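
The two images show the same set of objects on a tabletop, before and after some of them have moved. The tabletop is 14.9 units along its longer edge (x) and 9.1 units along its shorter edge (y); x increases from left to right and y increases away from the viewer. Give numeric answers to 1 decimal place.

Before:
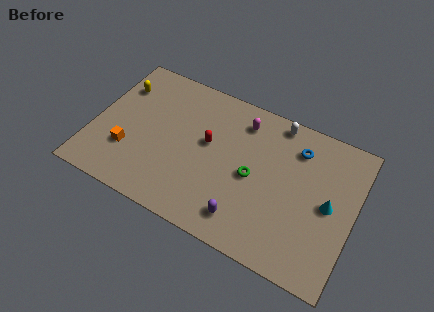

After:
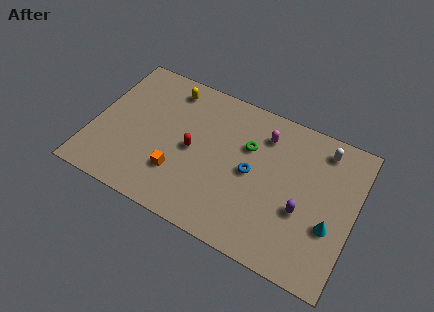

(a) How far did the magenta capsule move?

1.3

The magenta capsule was near (8.2, 7.4) before and (9.5, 7.1) after, so it travelled √(1.3² + 0.3²) ≈ 1.3 units.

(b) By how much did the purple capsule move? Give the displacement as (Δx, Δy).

(3.0, 1.9)

The purple capsule started near (9.1, 1.6) and ended near (12.1, 3.5).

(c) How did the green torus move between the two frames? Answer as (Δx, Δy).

(-0.5, 1.7)

From the two frames, the green torus sits at roughly (9.2, 4.3) before and (8.7, 6.0) after.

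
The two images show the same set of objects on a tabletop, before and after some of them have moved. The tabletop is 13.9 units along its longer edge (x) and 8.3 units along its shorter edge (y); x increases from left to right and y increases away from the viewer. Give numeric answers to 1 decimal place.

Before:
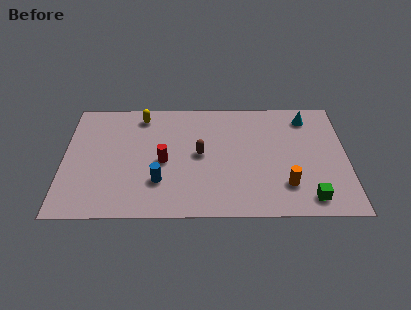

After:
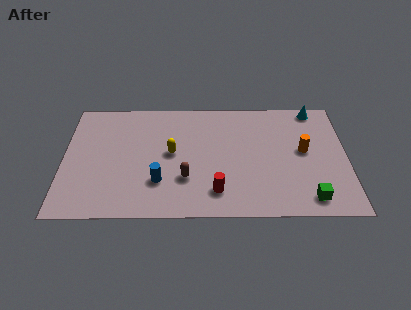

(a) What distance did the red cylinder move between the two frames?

3.3

From (4.9, 3.8) to (7.5, 1.7), the red cylinder covered √(2.6² + 2.1²) ≈ 3.3 units.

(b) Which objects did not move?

the green cube and the blue cylinder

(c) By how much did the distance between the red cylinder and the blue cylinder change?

+1.5

Before: roughly 1.4 units apart; after: 2.9. That's 1.5 units further apart.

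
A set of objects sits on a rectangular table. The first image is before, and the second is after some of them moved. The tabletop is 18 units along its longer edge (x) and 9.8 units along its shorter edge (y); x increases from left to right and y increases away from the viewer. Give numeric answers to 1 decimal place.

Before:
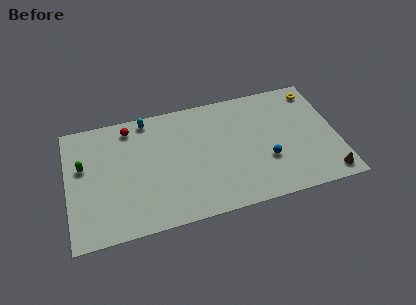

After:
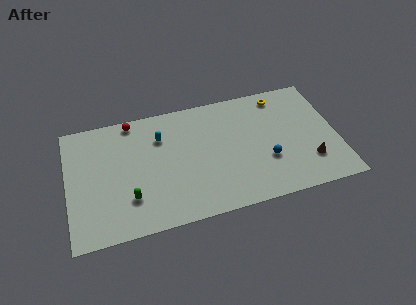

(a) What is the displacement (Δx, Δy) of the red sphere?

(0.2, 0.5)

The red sphere started near (4.3, 8.4) and ended near (4.5, 8.9).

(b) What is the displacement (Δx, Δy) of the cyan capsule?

(0.8, -1.7)

The cyan capsule started near (5.5, 8.8) and ended near (6.3, 7.1).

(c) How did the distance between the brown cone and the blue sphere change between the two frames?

-1.6

The distance was about 4.5 in the first image and 2.9 in the second, so they moved 1.6 units closer together.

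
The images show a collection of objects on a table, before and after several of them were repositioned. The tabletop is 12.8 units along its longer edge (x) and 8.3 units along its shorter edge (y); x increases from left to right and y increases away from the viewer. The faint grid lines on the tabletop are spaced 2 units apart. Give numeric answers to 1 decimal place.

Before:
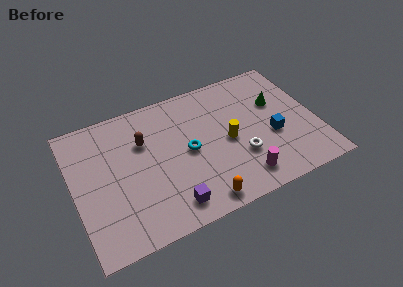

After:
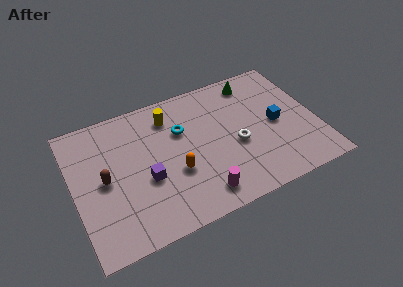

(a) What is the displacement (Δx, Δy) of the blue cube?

(0.3, 0.7)

The blue cube started near (10.4, 3.3) and ended near (10.7, 4.0).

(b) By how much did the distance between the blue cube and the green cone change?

+1.1

They were about 2.1 units apart before and 3.2 after — 1.1 units further apart.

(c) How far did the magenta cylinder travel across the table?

2.2

From (8.5, 1.4) to (6.3, 1.3), the magenta cylinder covered √(2.2² + 0.1²) ≈ 2.2 units.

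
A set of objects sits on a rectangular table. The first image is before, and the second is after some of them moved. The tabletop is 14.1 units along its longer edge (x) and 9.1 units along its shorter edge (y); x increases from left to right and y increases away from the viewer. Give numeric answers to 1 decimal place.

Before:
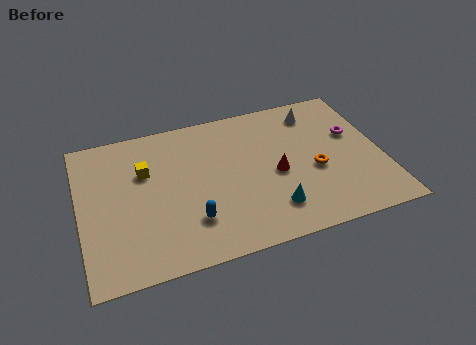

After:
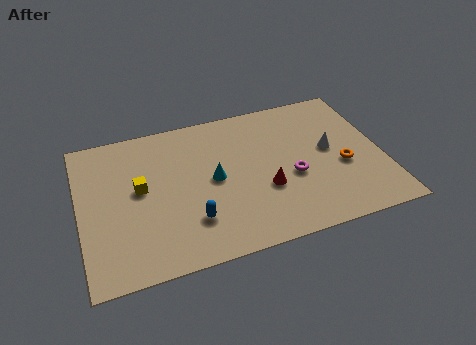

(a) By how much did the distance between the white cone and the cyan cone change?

-0.6

Before: roughly 6.1 units apart; after: 5.5. That's 0.6 units closer together.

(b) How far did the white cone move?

2.6

From (11.3, 7.5) to (11.7, 4.9), the white cone covered √(0.4² + 2.6²) ≈ 2.6 units.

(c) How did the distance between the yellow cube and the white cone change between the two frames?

+0.6

They were about 8.3 units apart before and 8.9 after — 0.6 units further apart.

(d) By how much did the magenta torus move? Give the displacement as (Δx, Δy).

(-3.1, -1.9)

From the two frames, the magenta torus sits at roughly (12.9, 5.6) before and (9.8, 3.7) after.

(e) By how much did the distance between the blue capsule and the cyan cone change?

-1.2

They were about 3.7 units apart before and 2.5 after — 1.2 units closer together.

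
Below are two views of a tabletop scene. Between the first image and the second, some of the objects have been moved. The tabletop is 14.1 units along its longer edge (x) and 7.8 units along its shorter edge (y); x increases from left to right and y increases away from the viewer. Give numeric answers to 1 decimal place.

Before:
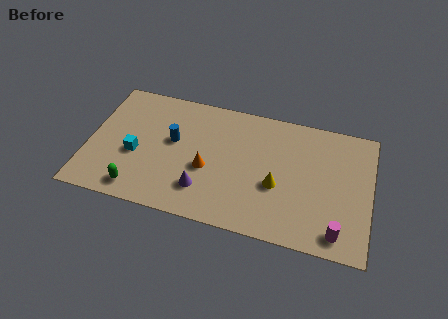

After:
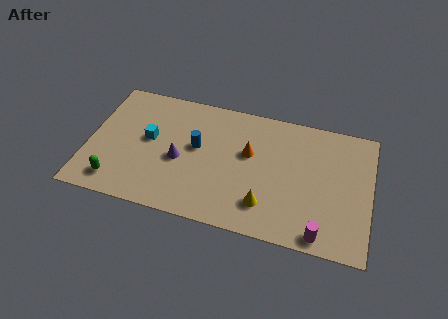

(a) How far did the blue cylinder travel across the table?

1.2

The blue cylinder was near (4.2, 4.5) before and (5.4, 4.4) after, so it travelled √(1.2² + 0.1²) ≈ 1.2 units.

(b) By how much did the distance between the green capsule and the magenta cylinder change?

+0.3

The distance was about 9.9 in the first image and 10.2 in the second, so they moved 0.3 units further apart.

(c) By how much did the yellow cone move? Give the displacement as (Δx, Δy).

(-0.5, -1.3)

The yellow cone started near (9.5, 3.1) and ended near (9.0, 1.8).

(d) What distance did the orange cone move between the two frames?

2.5

The orange cone was near (6.0, 3.2) before and (8.0, 4.7) after, so it travelled √(2.0² + 1.5²) ≈ 2.5 units.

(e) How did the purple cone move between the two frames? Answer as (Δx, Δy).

(-1.3, 1.5)

The purple cone started near (5.9, 1.9) and ended near (4.6, 3.4).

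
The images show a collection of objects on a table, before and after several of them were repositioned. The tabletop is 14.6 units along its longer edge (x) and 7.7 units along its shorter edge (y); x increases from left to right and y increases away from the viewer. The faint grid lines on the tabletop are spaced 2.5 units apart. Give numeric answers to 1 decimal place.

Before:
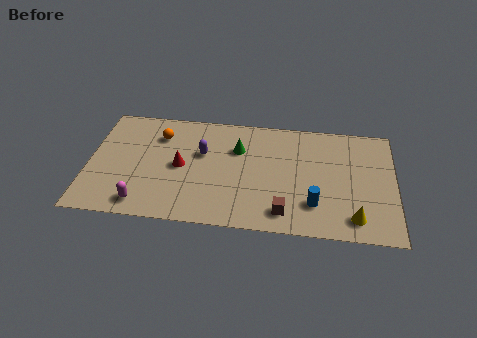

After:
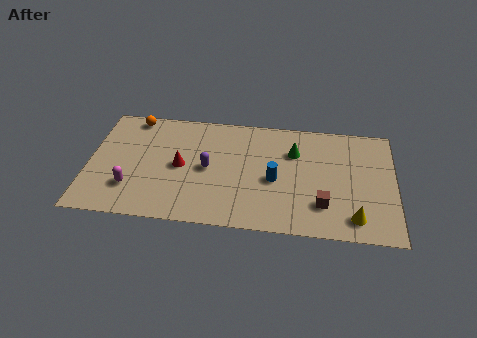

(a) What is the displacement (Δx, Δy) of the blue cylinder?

(-1.9, 1.4)

The blue cylinder started near (10.8, 2.0) and ended near (8.9, 3.4).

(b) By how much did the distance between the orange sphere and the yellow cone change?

+1.7

Before: roughly 10.4 units apart; after: 12.1. That's 1.7 units further apart.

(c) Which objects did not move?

the yellow cone and the red cone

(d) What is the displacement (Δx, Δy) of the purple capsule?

(0.3, -1.0)

From the two frames, the purple capsule sits at roughly (5.4, 4.8) before and (5.7, 3.8) after.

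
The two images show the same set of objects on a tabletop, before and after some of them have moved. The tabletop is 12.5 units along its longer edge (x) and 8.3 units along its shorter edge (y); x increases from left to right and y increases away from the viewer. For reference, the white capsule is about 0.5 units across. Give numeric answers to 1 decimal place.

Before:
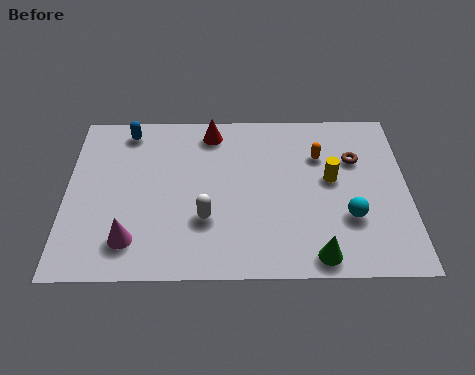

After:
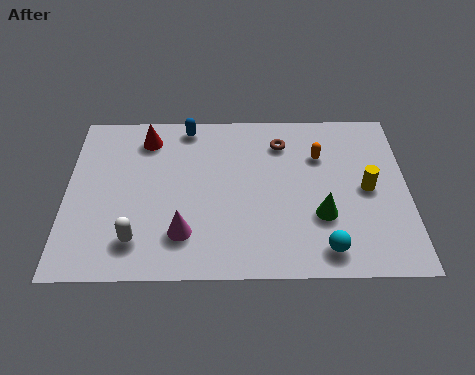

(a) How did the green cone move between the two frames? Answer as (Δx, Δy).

(0.2, 1.9)

The green cone was at about (9.1, 0.9) and moved to about (9.3, 2.8).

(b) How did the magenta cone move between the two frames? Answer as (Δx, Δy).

(1.9, 0.3)

The magenta cone was at about (2.4, 1.7) and moved to about (4.3, 2.0).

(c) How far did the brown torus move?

2.8

From (10.6, 5.6) to (7.9, 6.5), the brown torus covered √(2.7² + 0.9²) ≈ 2.8 units.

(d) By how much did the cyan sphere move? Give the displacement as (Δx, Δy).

(-0.9, -1.5)

The cyan sphere was at about (10.3, 2.7) and moved to about (9.4, 1.2).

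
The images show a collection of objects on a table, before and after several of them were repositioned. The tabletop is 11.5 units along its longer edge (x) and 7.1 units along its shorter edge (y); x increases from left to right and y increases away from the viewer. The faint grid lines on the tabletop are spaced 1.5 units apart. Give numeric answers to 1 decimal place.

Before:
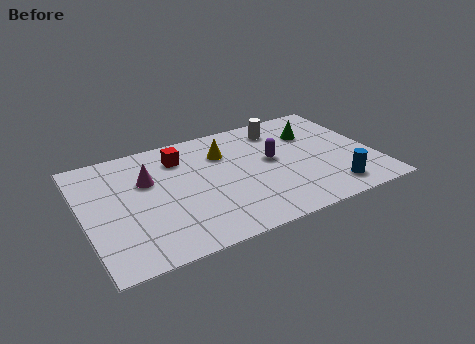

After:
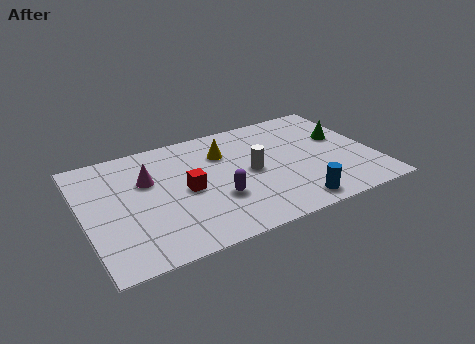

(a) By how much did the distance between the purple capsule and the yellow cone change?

+0.6

They were about 2.2 units apart before and 2.8 after — 0.6 units further apart.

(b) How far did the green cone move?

1.3

The green cone was near (9.3, 5.0) before and (10.4, 4.3) after, so it travelled √(1.1² + 0.7²) ≈ 1.3 units.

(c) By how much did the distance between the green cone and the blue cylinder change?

+0.4

They were about 3.8 units apart before and 4.2 after — 0.4 units further apart.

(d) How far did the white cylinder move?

2.7

The white cylinder was near (8.1, 5.8) before and (6.6, 3.5) after, so it travelled √(1.5² + 2.3²) ≈ 2.7 units.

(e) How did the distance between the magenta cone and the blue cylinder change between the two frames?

-1.2

The distance was about 7.7 in the first image and 6.5 in the second, so they moved 1.2 units closer together.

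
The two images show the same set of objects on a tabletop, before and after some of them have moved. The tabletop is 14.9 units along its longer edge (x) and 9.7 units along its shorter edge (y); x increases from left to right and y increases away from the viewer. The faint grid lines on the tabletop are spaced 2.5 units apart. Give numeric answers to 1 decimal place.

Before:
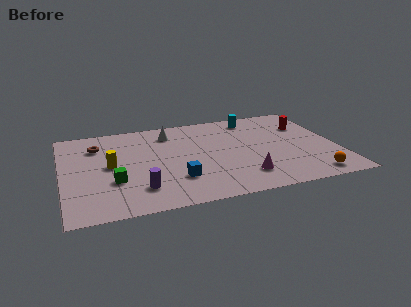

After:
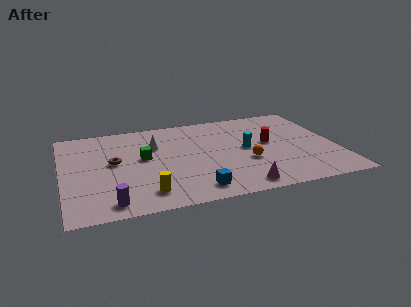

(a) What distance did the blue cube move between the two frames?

1.6

The blue cube moved from about (6.0, 2.7) to (6.9, 1.4), a distance of √(0.9² + 1.3²) ≈ 1.6.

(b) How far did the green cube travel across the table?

2.7

From (2.7, 3.3) to (4.4, 5.4), the green cube covered √(1.7² + 2.1²) ≈ 2.7 units.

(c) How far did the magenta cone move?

1.0

The magenta cone was near (9.6, 2.1) before and (9.3, 1.1) after, so it travelled √(0.3² + 1.0²) ≈ 1.0 units.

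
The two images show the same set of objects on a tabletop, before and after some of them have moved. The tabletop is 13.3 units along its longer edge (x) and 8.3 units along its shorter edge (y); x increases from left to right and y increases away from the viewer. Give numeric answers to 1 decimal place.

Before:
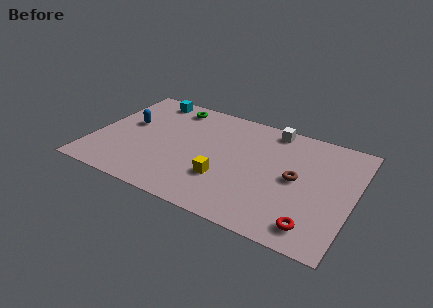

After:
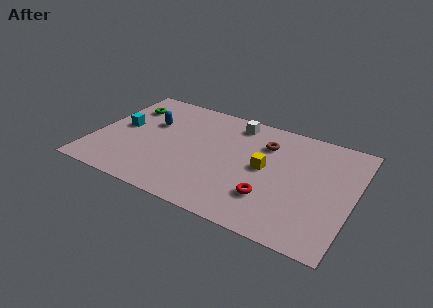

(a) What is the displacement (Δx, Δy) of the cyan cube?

(-1.0, -2.9)

The cyan cube started near (2.3, 7.3) and ended near (1.3, 4.4).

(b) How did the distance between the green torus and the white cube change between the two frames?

+0.5

The distance was about 5.2 in the first image and 5.7 in the second, so they moved 0.5 units further apart.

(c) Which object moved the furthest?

the cyan cube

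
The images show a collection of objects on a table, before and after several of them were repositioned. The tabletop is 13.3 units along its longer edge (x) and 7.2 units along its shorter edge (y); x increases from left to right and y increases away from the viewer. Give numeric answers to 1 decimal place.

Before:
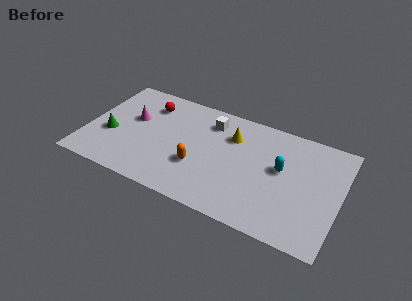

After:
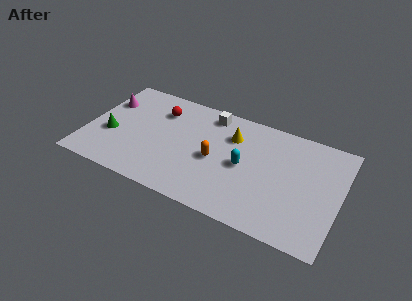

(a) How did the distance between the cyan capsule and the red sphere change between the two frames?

-2.3

The distance was about 7.4 in the first image and 5.1 in the second, so they moved 2.3 units closer together.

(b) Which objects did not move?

the yellow cone and the green cone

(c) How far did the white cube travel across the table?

0.5

The white cube moved from about (6.3, 5.7) to (6.2, 6.2), a distance of √(0.1² + 0.5²) ≈ 0.5.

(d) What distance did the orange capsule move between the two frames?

1.1

From (6.0, 2.5) to (6.8, 3.3), the orange capsule covered √(0.8² + 0.8²) ≈ 1.1 units.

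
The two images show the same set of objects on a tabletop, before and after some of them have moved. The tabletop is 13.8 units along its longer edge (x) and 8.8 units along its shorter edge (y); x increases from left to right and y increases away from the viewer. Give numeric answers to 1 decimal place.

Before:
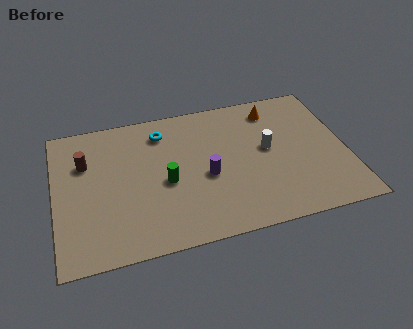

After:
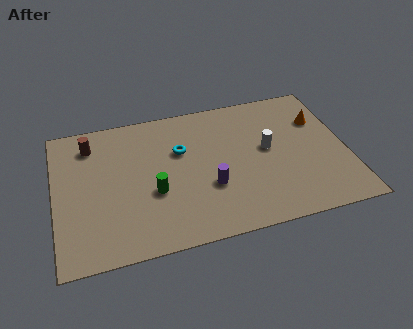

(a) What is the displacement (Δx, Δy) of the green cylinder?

(-0.6, -0.5)

From the two frames, the green cylinder sits at roughly (5.2, 3.9) before and (4.6, 3.4) after.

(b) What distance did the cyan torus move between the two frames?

1.6

The cyan torus was near (5.2, 7.1) before and (6.0, 5.7) after, so it travelled √(0.8² + 1.4²) ≈ 1.6 units.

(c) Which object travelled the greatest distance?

the orange cone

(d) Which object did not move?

the white cylinder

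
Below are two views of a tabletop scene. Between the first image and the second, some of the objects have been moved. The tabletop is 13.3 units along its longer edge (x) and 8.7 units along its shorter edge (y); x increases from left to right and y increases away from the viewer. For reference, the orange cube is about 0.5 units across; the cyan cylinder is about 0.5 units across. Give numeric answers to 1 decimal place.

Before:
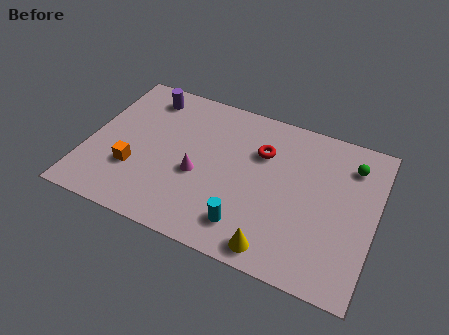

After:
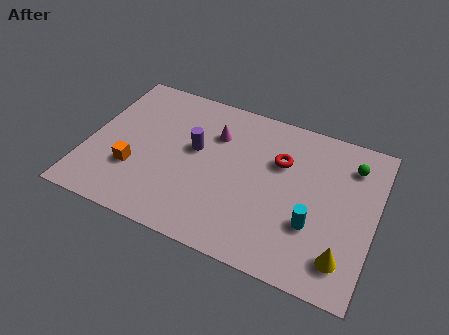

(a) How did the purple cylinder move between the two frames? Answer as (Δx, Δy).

(2.6, -2.3)

The purple cylinder was at about (2.3, 7.3) and moved to about (4.9, 5.0).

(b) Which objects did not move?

the green sphere and the orange cube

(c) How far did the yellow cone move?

3.1

From (9.1, 1.0) to (12.1, 1.7), the yellow cone covered √(3.0² + 0.7²) ≈ 3.1 units.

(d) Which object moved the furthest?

the purple cylinder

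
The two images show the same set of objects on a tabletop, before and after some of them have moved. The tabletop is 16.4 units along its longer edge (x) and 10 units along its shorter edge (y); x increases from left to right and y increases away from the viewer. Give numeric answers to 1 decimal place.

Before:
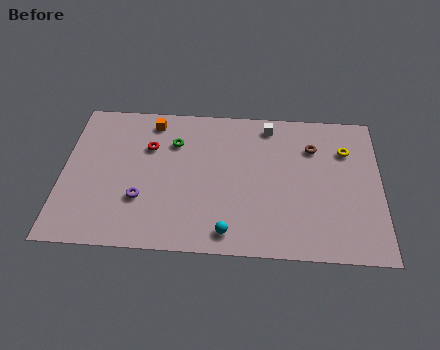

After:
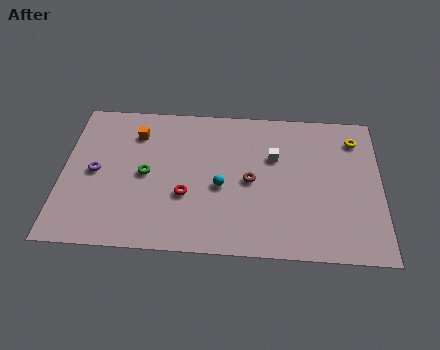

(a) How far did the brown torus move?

4.1

The brown torus moved from about (12.9, 7.3) to (9.7, 4.8), a distance of √(3.2² + 2.5²) ≈ 4.1.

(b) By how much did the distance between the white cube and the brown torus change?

-0.6

They were about 2.7 units apart before and 2.1 after — 0.6 units closer together.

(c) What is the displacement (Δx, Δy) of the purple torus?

(-2.4, 1.7)

From the two frames, the purple torus sits at roughly (4.1, 3.2) before and (1.7, 4.9) after.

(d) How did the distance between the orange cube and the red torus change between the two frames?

+3.1

They were about 1.8 units apart before and 4.9 after — 3.1 units further apart.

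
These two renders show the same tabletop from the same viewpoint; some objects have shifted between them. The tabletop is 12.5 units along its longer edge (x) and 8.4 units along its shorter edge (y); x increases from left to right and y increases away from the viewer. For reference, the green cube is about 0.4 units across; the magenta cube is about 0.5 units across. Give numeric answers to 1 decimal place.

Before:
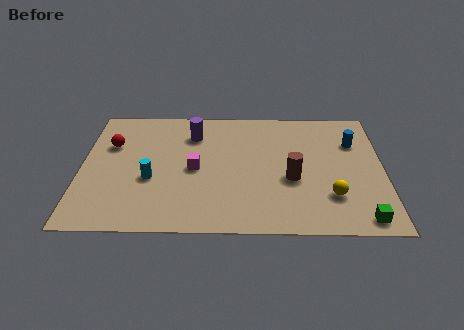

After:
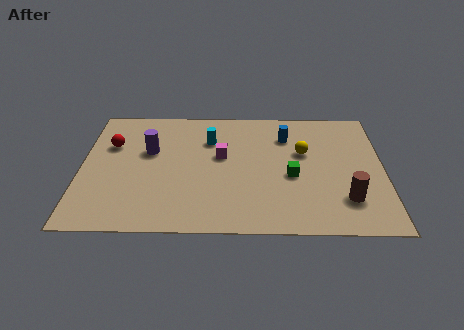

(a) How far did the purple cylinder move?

2.2

The purple cylinder moved from about (4.6, 6.4) to (2.8, 5.2), a distance of √(1.8² + 1.2²) ≈ 2.2.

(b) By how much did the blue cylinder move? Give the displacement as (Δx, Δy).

(-2.8, 0.4)

From the two frames, the blue cylinder sits at roughly (11.3, 5.9) before and (8.5, 6.3) after.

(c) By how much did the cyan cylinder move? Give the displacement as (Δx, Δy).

(2.4, 2.7)

From the two frames, the cyan cylinder sits at roughly (2.9, 3.3) before and (5.3, 6.0) after.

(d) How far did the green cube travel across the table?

3.9

The green cube was near (11.5, 0.9) before and (8.7, 3.6) after, so it travelled √(2.8² + 2.7²) ≈ 3.9 units.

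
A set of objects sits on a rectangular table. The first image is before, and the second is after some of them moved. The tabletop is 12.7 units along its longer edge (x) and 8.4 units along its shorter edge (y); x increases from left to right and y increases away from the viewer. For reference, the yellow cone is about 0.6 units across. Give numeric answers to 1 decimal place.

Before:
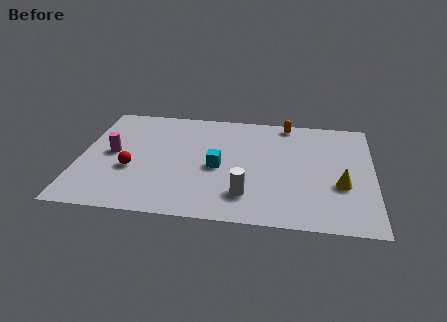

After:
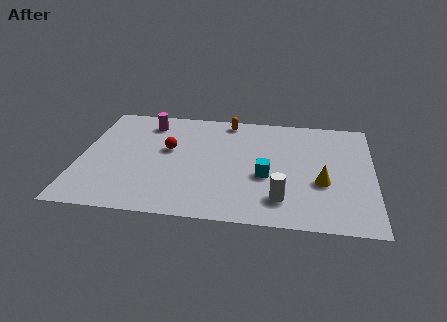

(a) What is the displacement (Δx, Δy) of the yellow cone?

(-0.8, 0.1)

The yellow cone started near (11.3, 3.1) and ended near (10.5, 3.2).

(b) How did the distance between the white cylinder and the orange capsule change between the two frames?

+0.3

Before: roughly 5.9 units apart; after: 6.2. That's 0.3 units further apart.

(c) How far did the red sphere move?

2.3

The red sphere moved from about (2.3, 3.2) to (3.8, 4.9), a distance of √(1.5² + 1.7²) ≈ 2.3.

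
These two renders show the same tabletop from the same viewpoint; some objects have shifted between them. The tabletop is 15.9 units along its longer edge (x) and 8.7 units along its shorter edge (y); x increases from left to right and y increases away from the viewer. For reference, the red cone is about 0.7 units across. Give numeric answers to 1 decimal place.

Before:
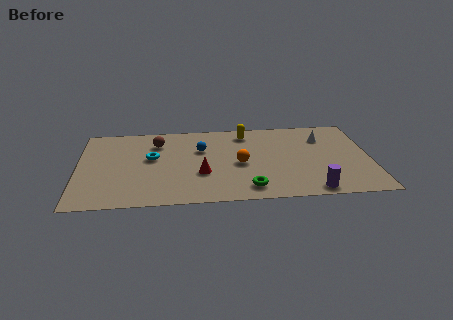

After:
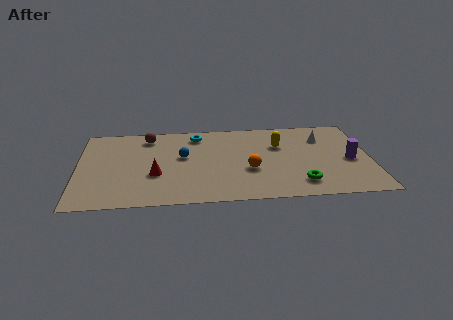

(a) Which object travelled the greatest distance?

the purple cylinder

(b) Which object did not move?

the white cone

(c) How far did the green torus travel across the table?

2.8

The green torus was near (9.2, 1.4) before and (12.0, 1.7) after, so it travelled √(2.8² + 0.3²) ≈ 2.8 units.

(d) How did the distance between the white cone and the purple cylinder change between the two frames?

-2.7

They were about 5.6 units apart before and 2.9 after — 2.7 units closer together.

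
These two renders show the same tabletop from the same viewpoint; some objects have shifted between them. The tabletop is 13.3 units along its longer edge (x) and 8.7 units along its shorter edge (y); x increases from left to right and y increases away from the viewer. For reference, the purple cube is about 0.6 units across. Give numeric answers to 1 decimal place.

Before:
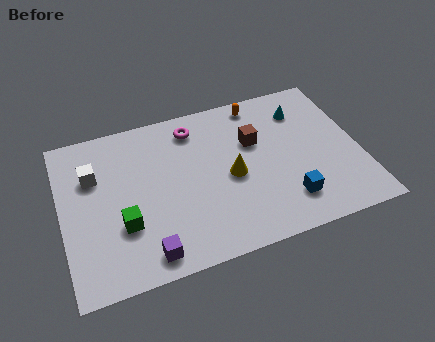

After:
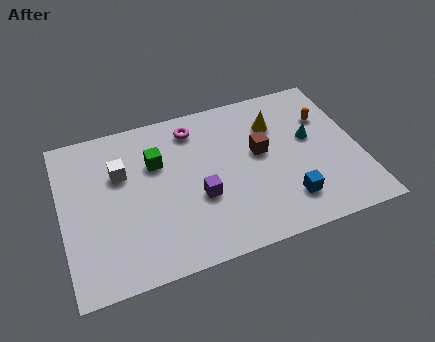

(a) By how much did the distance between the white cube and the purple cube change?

-1.1

The distance was about 5.2 in the first image and 4.1 in the second, so they moved 1.1 units closer together.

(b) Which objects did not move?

the magenta torus and the blue cube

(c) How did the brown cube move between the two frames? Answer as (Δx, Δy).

(0.2, -0.7)

The brown cube was at about (8.7, 5.6) and moved to about (8.9, 4.9).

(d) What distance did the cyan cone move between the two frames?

1.7

The cyan cone moved from about (11.0, 6.7) to (11.2, 5.0), a distance of √(0.2² + 1.7²) ≈ 1.7.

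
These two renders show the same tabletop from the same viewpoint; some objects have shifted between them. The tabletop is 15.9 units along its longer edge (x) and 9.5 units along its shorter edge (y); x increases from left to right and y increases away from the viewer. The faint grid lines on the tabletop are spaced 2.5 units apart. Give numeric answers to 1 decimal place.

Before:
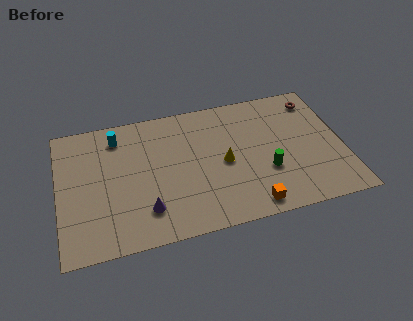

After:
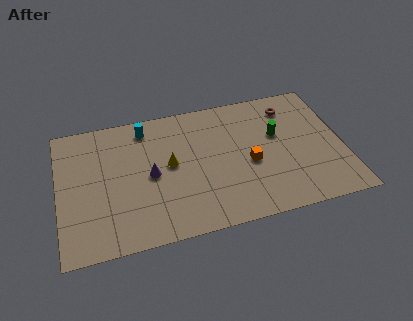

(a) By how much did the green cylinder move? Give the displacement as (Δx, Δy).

(0.8, 2.5)

The green cylinder started near (11.5, 3.3) and ended near (12.3, 5.8).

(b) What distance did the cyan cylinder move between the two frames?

1.6

From (3.4, 7.8) to (5.0, 8.1), the cyan cylinder covered √(1.6² + 0.3²) ≈ 1.6 units.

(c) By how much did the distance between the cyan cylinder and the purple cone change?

-2.2

They were about 5.7 units apart before and 3.5 after — 2.2 units closer together.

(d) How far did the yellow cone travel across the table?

3.1

The yellow cone moved from about (9.2, 4.5) to (6.2, 5.1), a distance of √(3.0² + 0.6²) ≈ 3.1.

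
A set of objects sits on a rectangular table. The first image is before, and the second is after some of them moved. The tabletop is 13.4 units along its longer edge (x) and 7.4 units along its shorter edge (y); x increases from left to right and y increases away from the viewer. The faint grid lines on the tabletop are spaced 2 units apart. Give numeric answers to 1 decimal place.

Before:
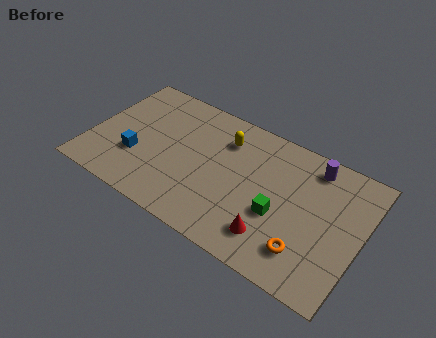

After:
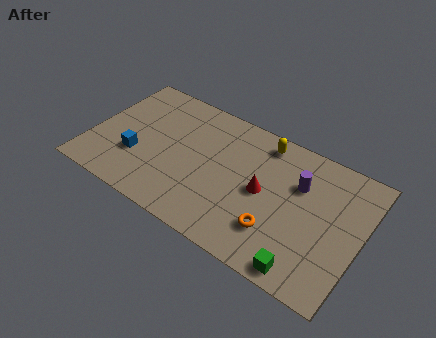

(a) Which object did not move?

the blue cube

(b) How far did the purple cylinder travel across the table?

1.4

From (10.7, 6.3) to (10.2, 5.0), the purple cylinder covered √(0.5² + 1.3²) ≈ 1.4 units.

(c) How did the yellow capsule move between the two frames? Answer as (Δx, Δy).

(1.8, 0.8)

The yellow capsule was at about (6.4, 5.6) and moved to about (8.2, 6.4).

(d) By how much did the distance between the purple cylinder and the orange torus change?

-1.5

Before: roughly 4.6 units apart; after: 3.1. That's 1.5 units closer together.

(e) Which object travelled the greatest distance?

the green cube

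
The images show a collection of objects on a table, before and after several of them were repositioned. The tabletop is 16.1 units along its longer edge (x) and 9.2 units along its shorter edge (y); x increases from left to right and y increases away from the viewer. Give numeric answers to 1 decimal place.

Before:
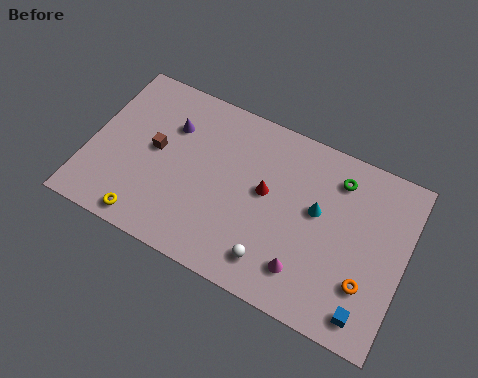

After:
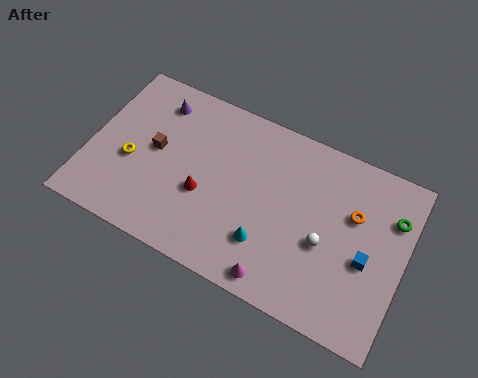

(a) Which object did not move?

the brown cube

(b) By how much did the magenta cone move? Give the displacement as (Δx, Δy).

(-1.2, -1.0)

From the two frames, the magenta cone sits at roughly (11.4, 2.0) before and (10.2, 1.0) after.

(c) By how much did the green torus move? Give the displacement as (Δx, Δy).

(2.9, -0.8)

The green torus was at about (12.4, 7.4) and moved to about (15.3, 6.6).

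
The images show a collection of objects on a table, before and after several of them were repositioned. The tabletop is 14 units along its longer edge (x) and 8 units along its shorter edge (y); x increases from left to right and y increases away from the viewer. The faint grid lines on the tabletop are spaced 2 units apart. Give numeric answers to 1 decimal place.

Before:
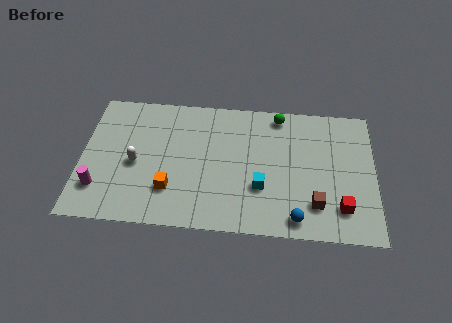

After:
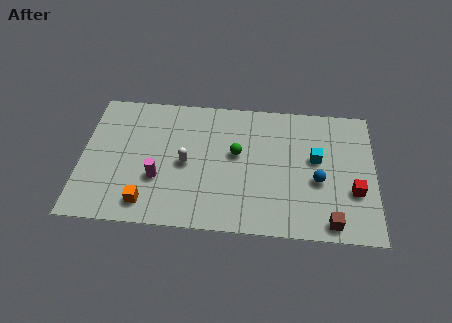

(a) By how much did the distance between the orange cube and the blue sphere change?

+2.2

They were about 6.1 units apart before and 8.3 after — 2.2 units further apart.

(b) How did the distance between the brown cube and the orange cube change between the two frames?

+1.8

Before: roughly 6.9 units apart; after: 8.7. That's 1.8 units further apart.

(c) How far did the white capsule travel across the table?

2.4

The white capsule moved from about (2.6, 3.6) to (5.0, 3.8), a distance of √(2.4² + 0.2²) ≈ 2.4.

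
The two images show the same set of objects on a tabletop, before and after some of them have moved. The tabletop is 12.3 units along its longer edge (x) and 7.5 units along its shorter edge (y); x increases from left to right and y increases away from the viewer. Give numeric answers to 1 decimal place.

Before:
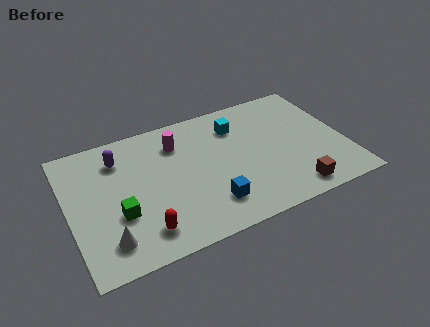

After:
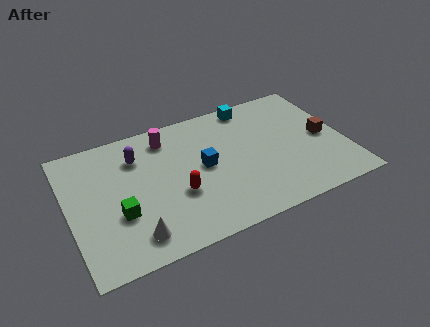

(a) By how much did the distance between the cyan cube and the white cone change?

+0.5

They were about 7.5 units apart before and 8.0 after — 0.5 units further apart.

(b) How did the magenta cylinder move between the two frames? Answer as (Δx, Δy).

(-0.4, 0.5)

The magenta cylinder was at about (5.0, 5.7) and moved to about (4.6, 6.2).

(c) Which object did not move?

the green cube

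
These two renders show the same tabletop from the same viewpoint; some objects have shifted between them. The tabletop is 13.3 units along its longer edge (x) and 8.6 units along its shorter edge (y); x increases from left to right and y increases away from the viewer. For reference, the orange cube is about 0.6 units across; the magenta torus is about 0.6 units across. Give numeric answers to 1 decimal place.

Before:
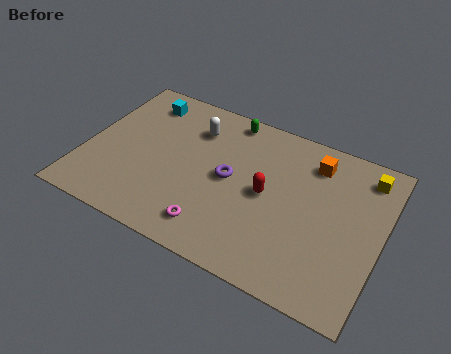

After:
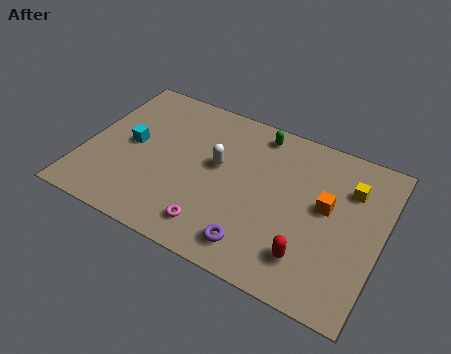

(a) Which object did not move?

the magenta torus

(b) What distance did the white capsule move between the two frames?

2.1

The white capsule was near (4.6, 6.5) before and (5.9, 4.9) after, so it travelled √(1.3² + 1.6²) ≈ 2.1 units.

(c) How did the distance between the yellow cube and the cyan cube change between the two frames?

-0.3

Before: roughly 10.2 units apart; after: 9.9. That's 0.3 units closer together.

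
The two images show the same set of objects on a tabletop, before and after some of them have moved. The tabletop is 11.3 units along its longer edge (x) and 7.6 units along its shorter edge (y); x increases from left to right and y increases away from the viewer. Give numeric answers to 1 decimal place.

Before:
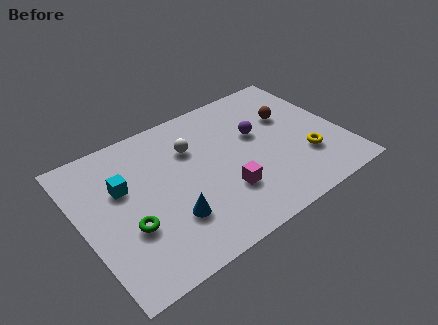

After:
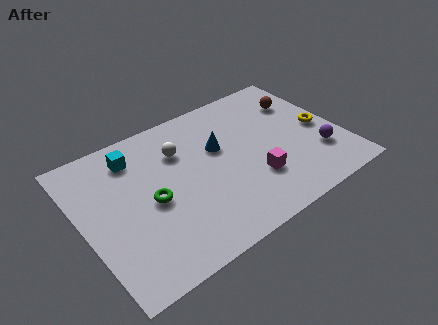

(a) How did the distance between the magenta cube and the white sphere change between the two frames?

+1.0

They were about 3.1 units apart before and 4.1 after — 1.0 units further apart.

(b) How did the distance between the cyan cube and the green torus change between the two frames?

+0.5

The distance was about 2.1 in the first image and 2.6 in the second, so they moved 0.5 units further apart.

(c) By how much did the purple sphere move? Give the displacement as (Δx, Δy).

(2.3, -2.4)

From the two frames, the purple sphere sits at roughly (7.8, 4.6) before and (10.1, 2.2) after.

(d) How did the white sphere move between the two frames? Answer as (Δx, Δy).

(-0.5, 0.1)

The white sphere was at about (5.0, 5.3) and moved to about (4.5, 5.4).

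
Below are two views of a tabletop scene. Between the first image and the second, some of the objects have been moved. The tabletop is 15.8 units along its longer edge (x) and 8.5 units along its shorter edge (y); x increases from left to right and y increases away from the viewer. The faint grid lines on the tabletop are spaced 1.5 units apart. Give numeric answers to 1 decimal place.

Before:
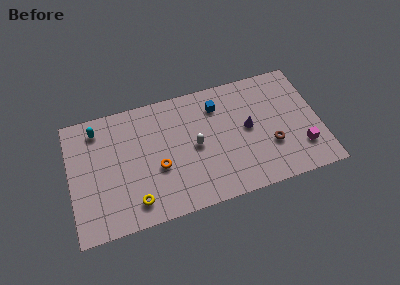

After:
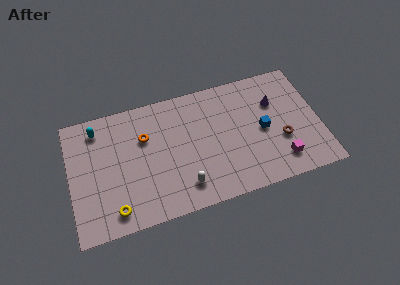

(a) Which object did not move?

the cyan capsule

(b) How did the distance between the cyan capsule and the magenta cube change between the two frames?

-1.1

They were about 13.5 units apart before and 12.4 after — 1.1 units closer together.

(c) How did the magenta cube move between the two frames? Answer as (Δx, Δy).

(-1.4, -0.5)

From the two frames, the magenta cube sits at roughly (14.5, 2.2) before and (13.1, 1.7) after.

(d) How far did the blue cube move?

3.7

The blue cube was near (9.5, 6.6) before and (12.2, 4.1) after, so it travelled √(2.7² + 2.5²) ≈ 3.7 units.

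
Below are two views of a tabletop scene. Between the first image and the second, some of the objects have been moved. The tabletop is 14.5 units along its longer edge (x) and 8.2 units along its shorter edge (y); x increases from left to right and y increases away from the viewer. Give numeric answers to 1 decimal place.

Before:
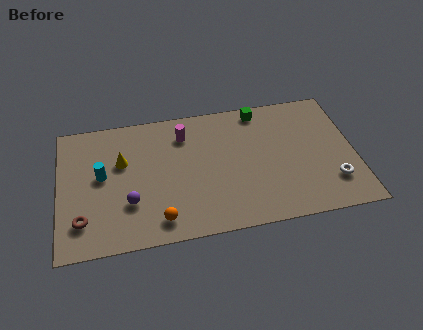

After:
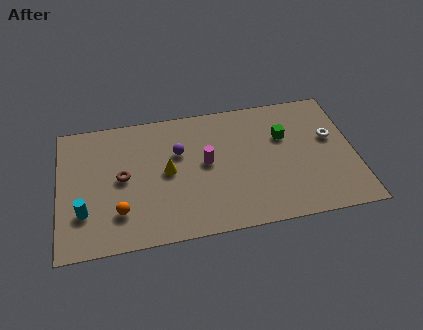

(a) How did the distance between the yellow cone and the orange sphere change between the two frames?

-1.1

The distance was about 4.3 in the first image and 3.2 in the second, so they moved 1.1 units closer together.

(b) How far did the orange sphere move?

2.1

From (4.8, 1.3) to (2.9, 2.1), the orange sphere covered √(1.9² + 0.8²) ≈ 2.1 units.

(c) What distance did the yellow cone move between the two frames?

2.4

The yellow cone moved from about (3.1, 5.2) to (5.3, 4.2), a distance of √(2.2² + 1.0²) ≈ 2.4.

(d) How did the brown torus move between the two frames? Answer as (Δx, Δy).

(2.0, 2.3)

From the two frames, the brown torus sits at roughly (1.1, 1.9) before and (3.1, 4.2) after.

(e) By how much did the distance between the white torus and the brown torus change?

-1.9

Before: roughly 12.2 units apart; after: 10.3. That's 1.9 units closer together.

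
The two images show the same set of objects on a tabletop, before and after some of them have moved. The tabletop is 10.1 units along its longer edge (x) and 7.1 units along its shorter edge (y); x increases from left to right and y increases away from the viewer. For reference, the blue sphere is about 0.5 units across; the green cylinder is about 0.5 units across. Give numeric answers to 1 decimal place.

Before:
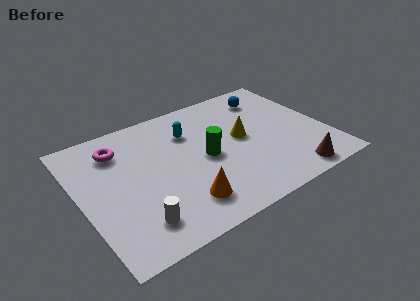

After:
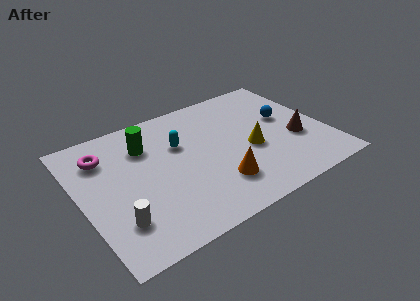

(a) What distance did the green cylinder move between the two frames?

2.8

The green cylinder moved from about (5.1, 3.4) to (2.9, 5.2), a distance of √(2.2² + 1.8²) ≈ 2.8.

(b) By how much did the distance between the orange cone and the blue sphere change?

-2.1

The distance was about 6.1 in the first image and 4.0 in the second, so they moved 2.1 units closer together.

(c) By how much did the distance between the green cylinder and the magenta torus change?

-2.2

The distance was about 3.9 in the first image and 1.7 in the second, so they moved 2.2 units closer together.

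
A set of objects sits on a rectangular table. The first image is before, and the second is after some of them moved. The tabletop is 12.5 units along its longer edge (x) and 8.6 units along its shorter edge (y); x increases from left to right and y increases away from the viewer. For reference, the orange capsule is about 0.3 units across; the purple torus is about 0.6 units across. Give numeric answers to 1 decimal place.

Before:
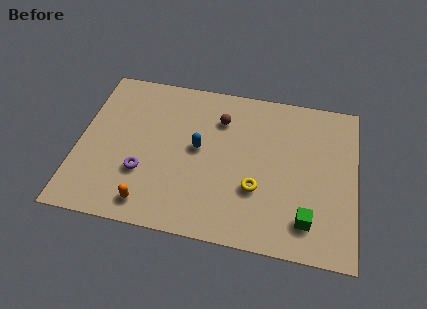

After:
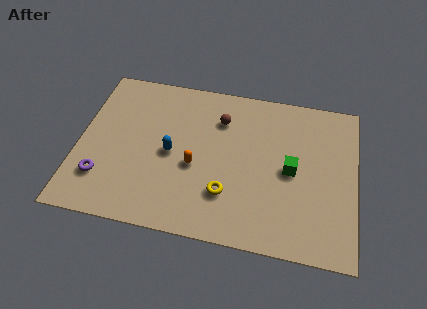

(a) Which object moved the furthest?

the orange capsule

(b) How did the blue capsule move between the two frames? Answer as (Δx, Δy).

(-1.2, -0.5)

The blue capsule started near (5.4, 4.6) and ended near (4.2, 4.1).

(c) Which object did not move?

the brown sphere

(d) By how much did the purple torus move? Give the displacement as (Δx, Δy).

(-1.8, -0.6)

The purple torus started near (3.0, 2.8) and ended near (1.2, 2.2).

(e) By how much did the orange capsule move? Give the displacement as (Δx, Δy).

(1.9, 2.4)

The orange capsule started near (3.4, 1.2) and ended near (5.3, 3.6).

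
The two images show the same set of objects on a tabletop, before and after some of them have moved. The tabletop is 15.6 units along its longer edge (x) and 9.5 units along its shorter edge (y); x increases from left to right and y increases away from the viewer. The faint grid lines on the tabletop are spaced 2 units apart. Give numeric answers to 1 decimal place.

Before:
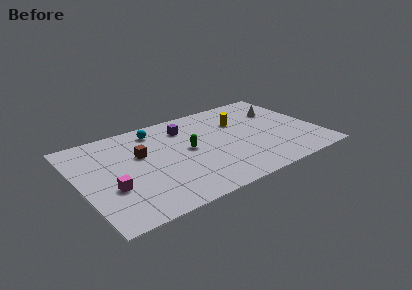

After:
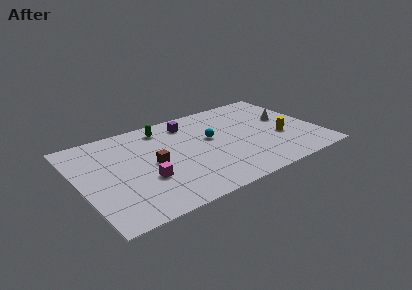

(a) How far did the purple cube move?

0.5

The purple cube moved from about (7.3, 7.4) to (7.6, 7.8), a distance of √(0.3² + 0.4²) ≈ 0.5.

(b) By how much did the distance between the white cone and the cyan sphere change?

-3.2

The distance was about 8.3 in the first image and 5.1 in the second, so they moved 3.2 units closer together.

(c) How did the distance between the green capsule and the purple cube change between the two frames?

-0.7

The distance was about 2.4 in the first image and 1.7 in the second, so they moved 0.7 units closer together.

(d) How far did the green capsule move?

3.2

The green capsule moved from about (7.1, 5.0) to (5.9, 8.0), a distance of √(1.2² + 3.0²) ≈ 3.2.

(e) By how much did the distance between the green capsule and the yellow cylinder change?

+4.4

They were about 4.0 units apart before and 8.4 after — 4.4 units further apart.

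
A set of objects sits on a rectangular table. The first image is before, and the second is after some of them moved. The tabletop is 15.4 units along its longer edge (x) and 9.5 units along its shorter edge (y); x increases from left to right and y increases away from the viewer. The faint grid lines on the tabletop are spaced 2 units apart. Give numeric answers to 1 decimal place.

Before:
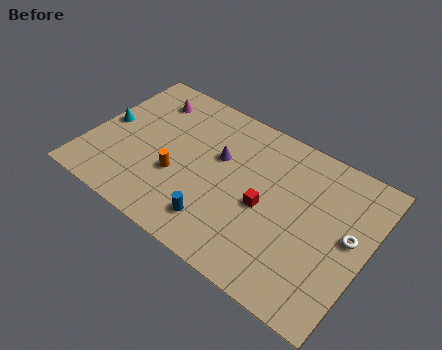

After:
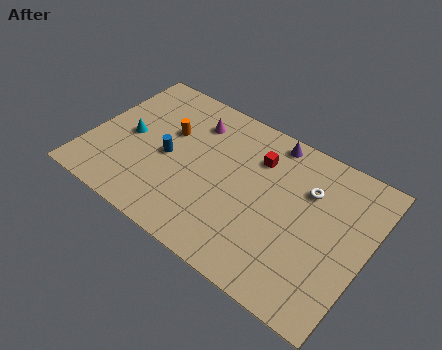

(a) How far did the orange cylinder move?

2.7

From (5.1, 3.5) to (4.1, 6.0), the orange cylinder covered √(1.0² + 2.5²) ≈ 2.7 units.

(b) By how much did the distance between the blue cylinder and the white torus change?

+0.4

They were about 7.4 units apart before and 7.8 after — 0.4 units further apart.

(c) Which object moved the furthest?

the blue cylinder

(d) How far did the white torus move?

2.9

From (14.4, 5.1) to (11.9, 6.6), the white torus covered √(2.5² + 1.5²) ≈ 2.9 units.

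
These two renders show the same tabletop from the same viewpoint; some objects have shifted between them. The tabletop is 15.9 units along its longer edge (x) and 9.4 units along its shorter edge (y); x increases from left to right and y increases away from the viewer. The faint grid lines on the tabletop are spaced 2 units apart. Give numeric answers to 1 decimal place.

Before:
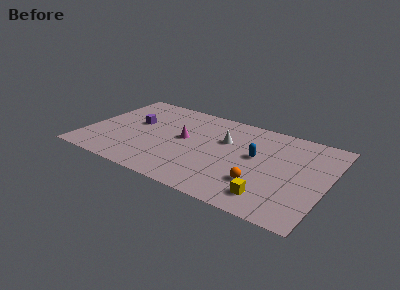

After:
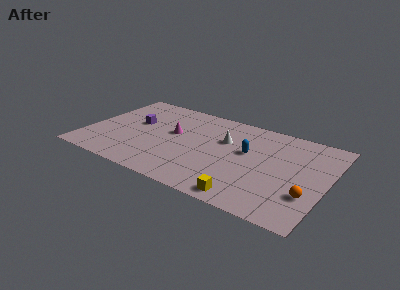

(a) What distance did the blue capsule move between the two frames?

0.6

The blue capsule was near (11.2, 5.3) before and (10.6, 5.5) after, so it travelled √(0.6² + 0.2²) ≈ 0.6 units.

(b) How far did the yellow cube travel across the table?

1.6

From (12.6, 1.7) to (11.2, 1.0), the yellow cube covered √(1.4² + 0.7²) ≈ 1.6 units.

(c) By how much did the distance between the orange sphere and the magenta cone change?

+3.7

Before: roughly 5.9 units apart; after: 9.6. That's 3.7 units further apart.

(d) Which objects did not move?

the purple cube and the white cone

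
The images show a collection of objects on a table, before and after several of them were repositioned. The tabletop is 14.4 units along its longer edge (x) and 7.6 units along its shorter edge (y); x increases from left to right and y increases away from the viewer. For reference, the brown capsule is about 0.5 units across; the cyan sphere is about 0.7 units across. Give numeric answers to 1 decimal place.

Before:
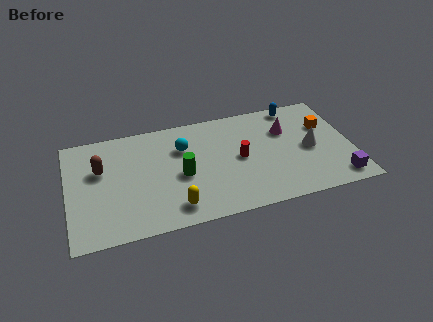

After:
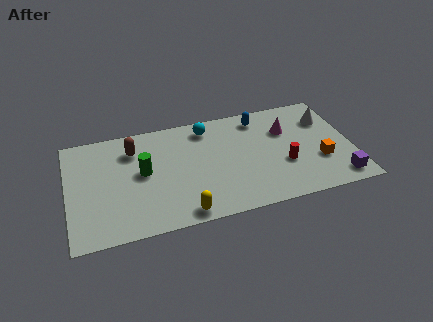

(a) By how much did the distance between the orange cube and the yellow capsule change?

-1.5

Before: roughly 8.8 units apart; after: 7.3. That's 1.5 units closer together.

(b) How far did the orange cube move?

2.5

The orange cube moved from about (13.2, 5.0) to (12.7, 2.6), a distance of √(0.5² + 2.4²) ≈ 2.5.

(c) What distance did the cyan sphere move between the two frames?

1.7

The cyan sphere moved from about (5.9, 5.3) to (7.2, 6.4), a distance of √(1.3² + 1.1²) ≈ 1.7.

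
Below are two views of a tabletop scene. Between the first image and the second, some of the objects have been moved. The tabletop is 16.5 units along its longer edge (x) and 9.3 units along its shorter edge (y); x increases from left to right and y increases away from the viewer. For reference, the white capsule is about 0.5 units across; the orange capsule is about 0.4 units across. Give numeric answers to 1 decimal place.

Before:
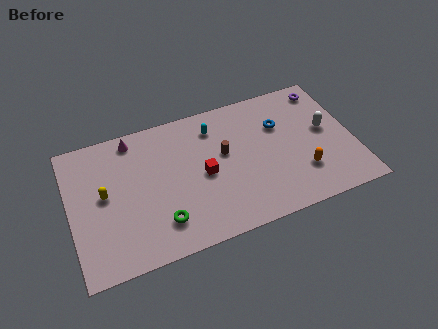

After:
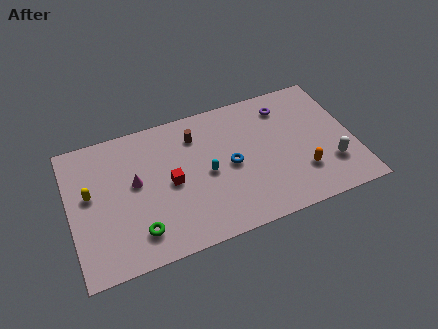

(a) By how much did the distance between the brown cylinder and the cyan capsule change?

+0.8

Before: roughly 2.0 units apart; after: 2.8. That's 0.8 units further apart.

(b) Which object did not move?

the orange capsule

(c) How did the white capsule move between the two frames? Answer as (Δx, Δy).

(0.0, -2.5)

The white capsule started near (15.0, 5.1) and ended near (15.0, 2.6).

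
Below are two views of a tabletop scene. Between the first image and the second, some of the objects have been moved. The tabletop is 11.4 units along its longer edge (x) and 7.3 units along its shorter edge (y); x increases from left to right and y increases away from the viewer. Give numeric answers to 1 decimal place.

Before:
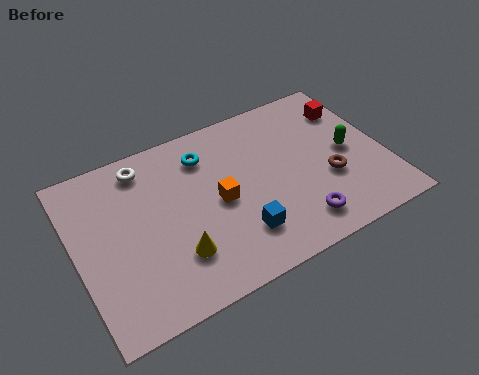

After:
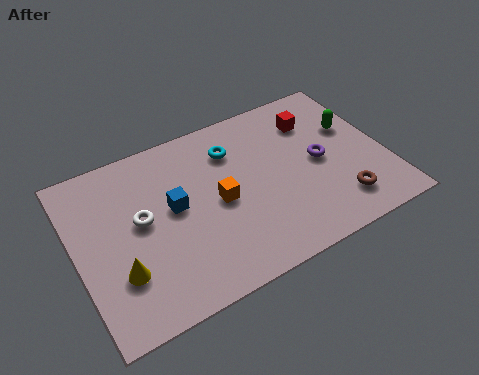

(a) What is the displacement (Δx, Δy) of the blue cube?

(-2.1, 2.2)

From the two frames, the blue cube sits at roughly (5.7, 1.8) before and (3.6, 4.0) after.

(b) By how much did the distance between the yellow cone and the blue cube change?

+0.5

Before: roughly 2.3 units apart; after: 2.8. That's 0.5 units further apart.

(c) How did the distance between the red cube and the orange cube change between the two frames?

-1.3

The distance was about 5.7 in the first image and 4.4 in the second, so they moved 1.3 units closer together.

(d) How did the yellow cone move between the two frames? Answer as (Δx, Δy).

(-2.0, 0.2)

The yellow cone was at about (3.4, 2.0) and moved to about (1.4, 2.2).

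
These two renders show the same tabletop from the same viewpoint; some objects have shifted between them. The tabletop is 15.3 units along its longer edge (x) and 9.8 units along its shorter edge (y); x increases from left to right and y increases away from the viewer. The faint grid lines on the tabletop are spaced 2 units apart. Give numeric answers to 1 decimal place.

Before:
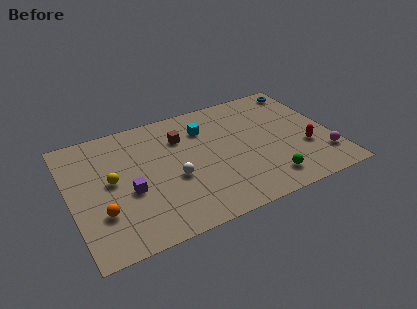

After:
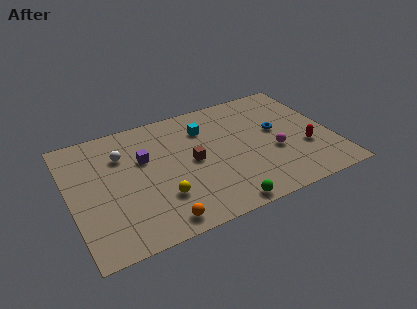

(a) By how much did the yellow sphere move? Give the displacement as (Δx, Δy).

(2.6, -2.4)

From the two frames, the yellow sphere sits at roughly (2.4, 5.2) before and (5.0, 2.8) after.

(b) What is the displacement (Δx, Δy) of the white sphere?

(-2.7, 3.0)

The white sphere started near (5.9, 4.0) and ended near (3.2, 7.0).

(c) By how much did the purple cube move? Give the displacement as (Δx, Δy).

(1.1, 2.2)

From the two frames, the purple cube sits at roughly (3.3, 4.0) before and (4.4, 6.2) after.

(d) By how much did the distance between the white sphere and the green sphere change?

+2.3

They were about 5.7 units apart before and 8.0 after — 2.3 units further apart.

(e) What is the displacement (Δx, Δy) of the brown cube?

(0.4, -2.2)

The brown cube was at about (6.7, 7.1) and moved to about (7.1, 4.9).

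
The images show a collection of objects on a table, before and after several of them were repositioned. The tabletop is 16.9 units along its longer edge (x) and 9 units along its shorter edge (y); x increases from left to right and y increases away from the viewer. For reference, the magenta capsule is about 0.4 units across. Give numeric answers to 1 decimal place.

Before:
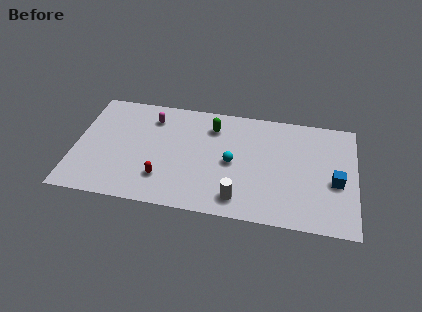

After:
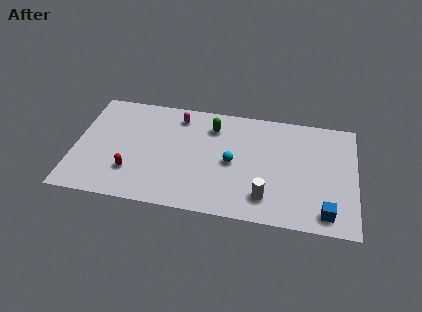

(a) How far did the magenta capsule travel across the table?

1.6

The magenta capsule moved from about (4.5, 7.1) to (6.1, 7.5), a distance of √(1.6² + 0.4²) ≈ 1.6.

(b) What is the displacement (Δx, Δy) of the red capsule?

(-1.9, 0.2)

The red capsule was at about (5.4, 2.3) and moved to about (3.5, 2.5).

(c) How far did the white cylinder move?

1.6

From (10.0, 1.5) to (11.6, 1.9), the white cylinder covered √(1.6² + 0.4²) ≈ 1.6 units.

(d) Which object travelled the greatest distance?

the blue cube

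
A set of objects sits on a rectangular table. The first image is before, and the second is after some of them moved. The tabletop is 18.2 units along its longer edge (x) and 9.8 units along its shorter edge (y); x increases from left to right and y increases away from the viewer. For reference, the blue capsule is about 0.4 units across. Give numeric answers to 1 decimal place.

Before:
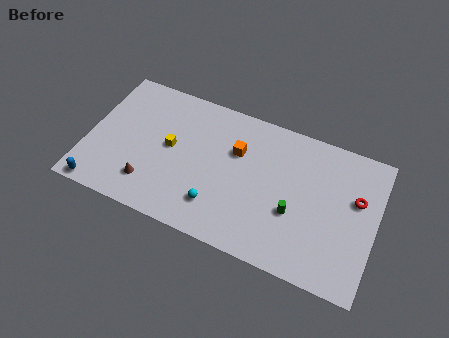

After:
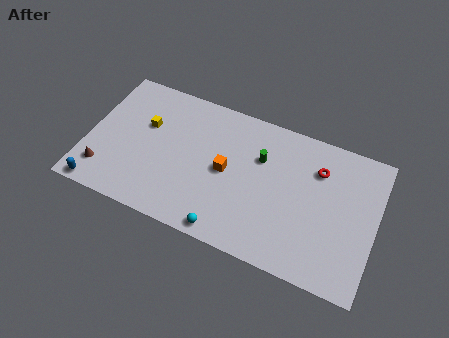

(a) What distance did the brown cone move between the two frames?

2.9

The brown cone moved from about (4.2, 2.2) to (1.3, 2.1), a distance of √(2.9² + 0.1²) ≈ 2.9.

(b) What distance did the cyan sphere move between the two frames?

1.6

The cyan sphere moved from about (8.5, 2.3) to (9.3, 0.9), a distance of √(0.8² + 1.4²) ≈ 1.6.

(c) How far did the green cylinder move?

3.8

The green cylinder moved from about (13.2, 3.7) to (10.8, 6.6), a distance of √(2.4² + 2.9²) ≈ 3.8.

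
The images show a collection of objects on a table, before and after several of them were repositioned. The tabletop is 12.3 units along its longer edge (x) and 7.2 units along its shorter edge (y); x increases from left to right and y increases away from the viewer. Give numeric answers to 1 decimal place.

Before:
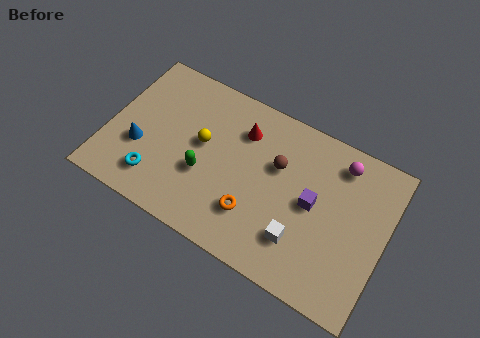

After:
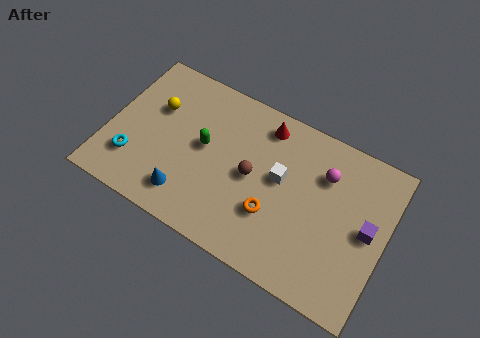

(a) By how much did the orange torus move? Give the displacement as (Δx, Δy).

(0.8, 0.4)

From the two frames, the orange torus sits at roughly (6.7, 2.0) before and (7.5, 2.4) after.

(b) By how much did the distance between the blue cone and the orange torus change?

-1.4

The distance was about 5.2 in the first image and 3.8 in the second, so they moved 1.4 units closer together.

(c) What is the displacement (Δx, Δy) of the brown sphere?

(-1.0, -1.0)

From the two frames, the brown sphere sits at roughly (7.4, 4.6) before and (6.4, 3.6) after.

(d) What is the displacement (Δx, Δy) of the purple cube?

(2.4, 0.0)

The purple cube was at about (9.1, 3.7) and moved to about (11.5, 3.7).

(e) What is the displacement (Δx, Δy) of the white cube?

(-1.2, 2.2)

The white cube was at about (8.8, 1.9) and moved to about (7.6, 4.1).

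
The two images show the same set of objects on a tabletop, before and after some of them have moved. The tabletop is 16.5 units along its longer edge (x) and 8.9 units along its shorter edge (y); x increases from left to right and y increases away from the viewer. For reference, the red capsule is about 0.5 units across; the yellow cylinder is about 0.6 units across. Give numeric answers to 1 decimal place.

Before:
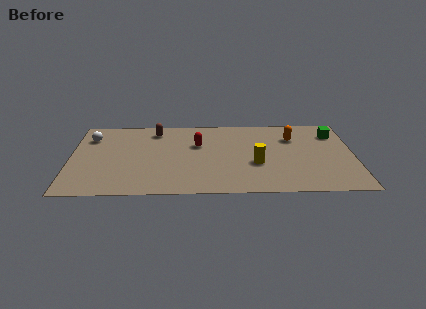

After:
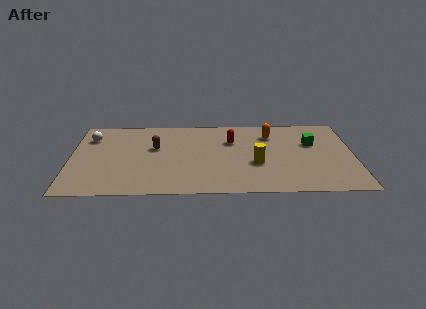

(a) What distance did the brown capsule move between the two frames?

2.0

The brown capsule was near (4.9, 7.4) before and (4.9, 5.4) after, so it travelled √(0.0² + 2.0²) ≈ 2.0 units.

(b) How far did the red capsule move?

2.0

The red capsule moved from about (7.4, 5.7) to (9.4, 6.1), a distance of √(2.0² + 0.4²) ≈ 2.0.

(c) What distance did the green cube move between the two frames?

1.7

The green cube moved from about (15.4, 6.8) to (14.1, 5.7), a distance of √(1.3² + 1.1²) ≈ 1.7.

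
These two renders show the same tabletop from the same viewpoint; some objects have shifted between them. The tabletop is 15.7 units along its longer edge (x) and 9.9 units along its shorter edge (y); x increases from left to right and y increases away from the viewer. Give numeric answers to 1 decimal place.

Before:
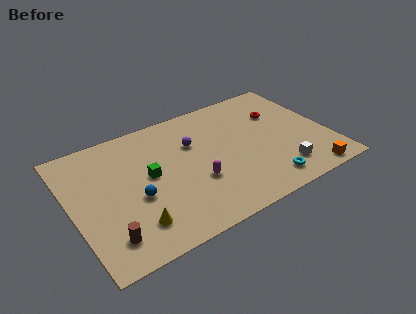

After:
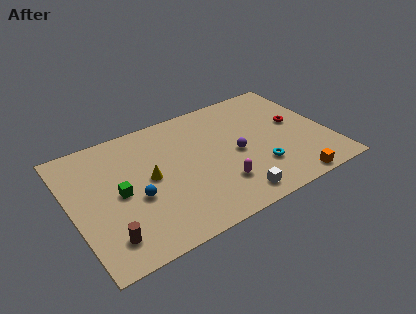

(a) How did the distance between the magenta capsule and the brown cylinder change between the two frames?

+1.1

Before: roughly 5.8 units apart; after: 6.9. That's 1.1 units further apart.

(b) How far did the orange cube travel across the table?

1.2

The orange cube moved from about (13.9, 0.9) to (12.7, 0.8), a distance of √(1.2² + 0.1²) ≈ 1.2.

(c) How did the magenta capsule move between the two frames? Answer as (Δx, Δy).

(1.3, -0.9)

The magenta capsule started near (7.3, 3.5) and ended near (8.6, 2.6).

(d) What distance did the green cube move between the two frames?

2.0

From (4.7, 5.3) to (2.8, 4.8), the green cube covered √(1.9² + 0.5²) ≈ 2.0 units.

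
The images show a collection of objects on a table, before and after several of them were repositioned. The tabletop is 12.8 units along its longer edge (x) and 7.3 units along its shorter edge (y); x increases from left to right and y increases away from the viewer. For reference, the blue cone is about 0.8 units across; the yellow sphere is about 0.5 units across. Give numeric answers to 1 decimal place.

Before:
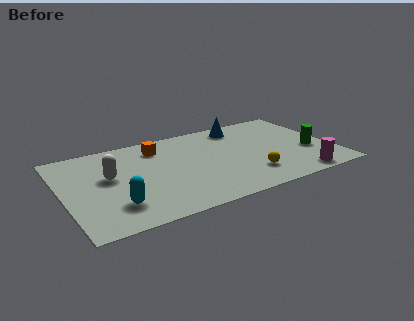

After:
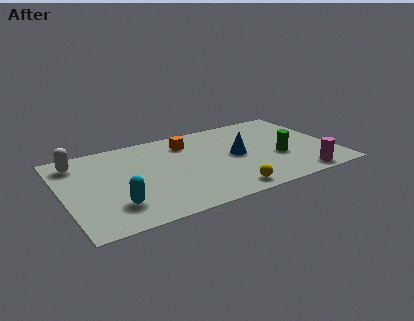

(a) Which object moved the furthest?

the blue cone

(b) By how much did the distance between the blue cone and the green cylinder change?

-2.4

The distance was about 4.5 in the first image and 2.1 in the second, so they moved 2.4 units closer together.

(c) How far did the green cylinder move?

1.6

The green cylinder was near (11.7, 2.8) before and (10.1, 2.8) after, so it travelled √(1.6² + 0.0²) ≈ 1.6 units.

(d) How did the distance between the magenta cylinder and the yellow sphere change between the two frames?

+1.1

Before: roughly 2.4 units apart; after: 3.5. That's 1.1 units further apart.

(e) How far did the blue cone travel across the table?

2.6

From (8.8, 6.2) to (8.2, 3.7), the blue cone covered √(0.6² + 2.5²) ≈ 2.6 units.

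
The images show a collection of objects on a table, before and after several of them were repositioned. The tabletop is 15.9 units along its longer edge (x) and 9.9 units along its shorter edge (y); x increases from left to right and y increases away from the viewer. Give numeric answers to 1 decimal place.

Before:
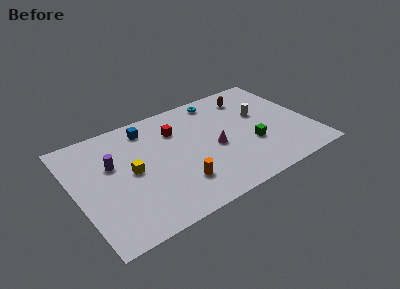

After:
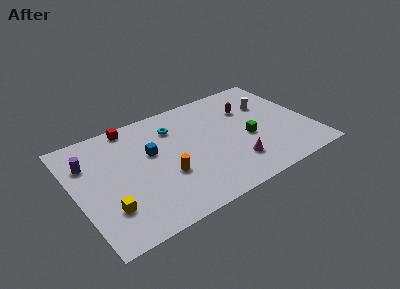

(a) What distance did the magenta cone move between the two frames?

2.2

The magenta cone was near (9.3, 4.4) before and (10.3, 2.4) after, so it travelled √(1.0² + 2.0²) ≈ 2.2 units.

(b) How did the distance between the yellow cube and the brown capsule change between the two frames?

+1.9

The distance was about 9.2 in the first image and 11.1 in the second, so they moved 1.9 units further apart.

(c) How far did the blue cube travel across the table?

2.3

From (5.3, 8.3) to (5.2, 6.0), the blue cube covered √(0.1² + 2.3²) ≈ 2.3 units.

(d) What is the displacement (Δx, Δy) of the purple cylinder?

(-1.5, 0.9)

The purple cylinder started near (2.6, 6.2) and ended near (1.1, 7.1).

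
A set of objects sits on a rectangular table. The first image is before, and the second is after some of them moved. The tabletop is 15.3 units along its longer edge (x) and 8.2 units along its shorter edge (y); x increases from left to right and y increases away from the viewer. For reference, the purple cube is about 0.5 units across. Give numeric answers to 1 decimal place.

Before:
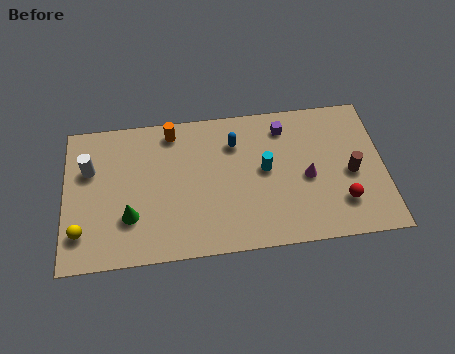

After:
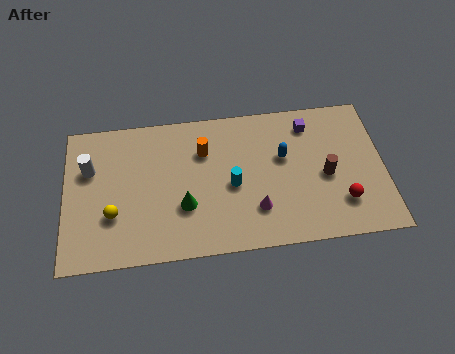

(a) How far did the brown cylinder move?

1.2

From (13.7, 3.7) to (12.5, 3.7), the brown cylinder covered √(1.2² + 0.0²) ≈ 1.2 units.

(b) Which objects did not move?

the white cylinder and the red sphere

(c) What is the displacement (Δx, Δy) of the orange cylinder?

(1.5, -1.3)

From the two frames, the orange cylinder sits at roughly (5.2, 7.1) before and (6.7, 5.8) after.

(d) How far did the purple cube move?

1.2

The purple cube moved from about (10.6, 6.7) to (11.8, 6.7), a distance of √(1.2² + 0.0²) ≈ 1.2.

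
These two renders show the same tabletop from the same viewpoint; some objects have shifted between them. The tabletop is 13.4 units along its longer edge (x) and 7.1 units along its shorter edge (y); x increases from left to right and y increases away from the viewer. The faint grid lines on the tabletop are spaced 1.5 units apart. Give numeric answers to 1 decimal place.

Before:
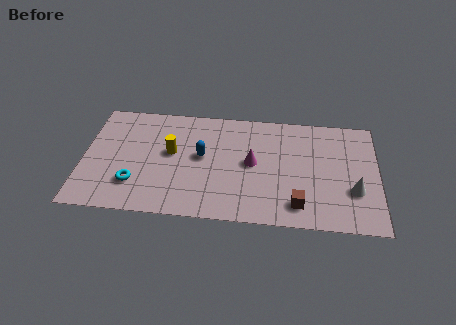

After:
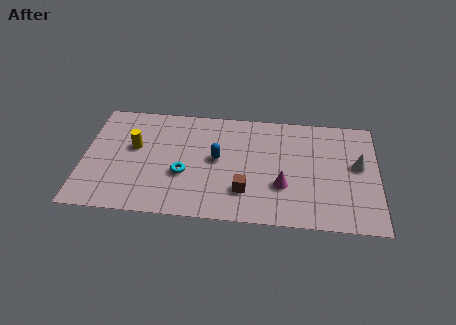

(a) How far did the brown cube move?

2.5

The brown cube was near (9.8, 1.3) before and (7.4, 1.9) after, so it travelled √(2.4² + 0.6²) ≈ 2.5 units.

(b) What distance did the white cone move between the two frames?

1.6

From (12.3, 2.4) to (12.5, 4.0), the white cone covered √(0.2² + 1.6²) ≈ 1.6 units.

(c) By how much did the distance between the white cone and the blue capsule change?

-0.7

Before: roughly 7.1 units apart; after: 6.4. That's 0.7 units closer together.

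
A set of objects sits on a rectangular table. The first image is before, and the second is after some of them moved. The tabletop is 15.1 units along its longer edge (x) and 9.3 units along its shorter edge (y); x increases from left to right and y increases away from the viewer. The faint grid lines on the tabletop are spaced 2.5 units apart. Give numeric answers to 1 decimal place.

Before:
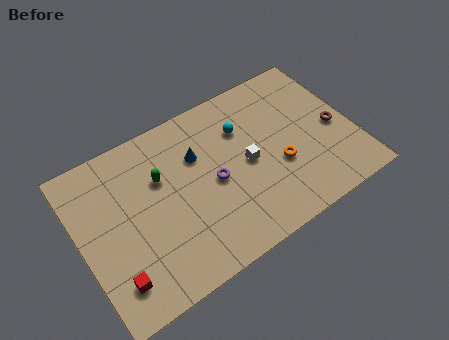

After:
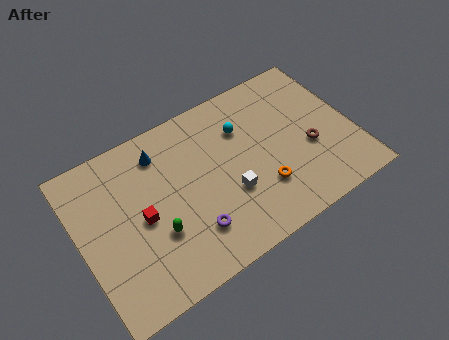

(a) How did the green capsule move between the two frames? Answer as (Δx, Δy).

(-0.7, -2.9)

From the two frames, the green capsule sits at roughly (4.6, 6.1) before and (3.9, 3.2) after.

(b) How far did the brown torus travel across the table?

1.6

The brown torus moved from about (14.1, 4.2) to (12.6, 3.7), a distance of √(1.5² + 0.5²) ≈ 1.6.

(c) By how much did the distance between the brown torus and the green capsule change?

-1.0

The distance was about 9.7 in the first image and 8.7 in the second, so they moved 1.0 units closer together.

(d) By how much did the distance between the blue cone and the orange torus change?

+1.9

Before: roughly 5.0 units apart; after: 6.9. That's 1.9 units further apart.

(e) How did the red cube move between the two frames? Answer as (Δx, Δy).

(1.9, 2.5)

The red cube was at about (1.4, 1.9) and moved to about (3.3, 4.4).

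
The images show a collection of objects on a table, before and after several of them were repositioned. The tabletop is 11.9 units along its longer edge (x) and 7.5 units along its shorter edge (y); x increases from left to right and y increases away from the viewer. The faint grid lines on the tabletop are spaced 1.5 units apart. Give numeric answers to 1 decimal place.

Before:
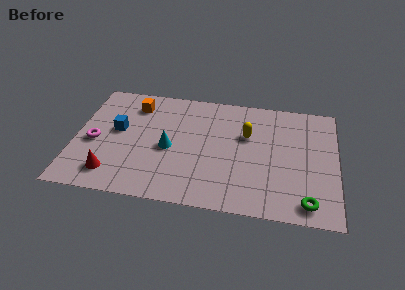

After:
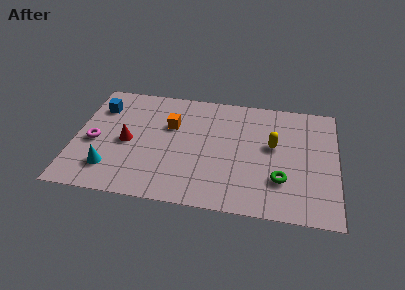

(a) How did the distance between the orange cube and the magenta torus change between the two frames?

+0.6

Before: roughly 3.2 units apart; after: 3.8. That's 0.6 units further apart.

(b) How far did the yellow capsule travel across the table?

1.3

The yellow capsule was near (7.8, 4.8) before and (9.0, 4.3) after, so it travelled √(1.2² + 0.5²) ≈ 1.3 units.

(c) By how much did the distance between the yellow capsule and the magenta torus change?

+1.1

They were about 7.1 units apart before and 8.2 after — 1.1 units further apart.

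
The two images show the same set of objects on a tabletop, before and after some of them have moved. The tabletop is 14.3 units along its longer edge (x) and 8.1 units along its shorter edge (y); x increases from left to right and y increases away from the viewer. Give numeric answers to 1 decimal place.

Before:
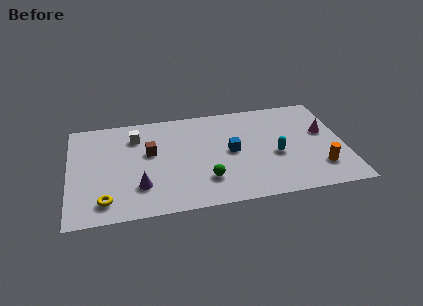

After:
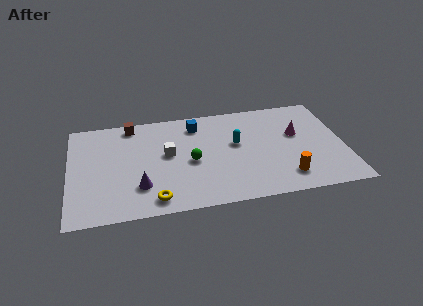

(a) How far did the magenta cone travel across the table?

1.4

From (13.3, 4.8) to (11.9, 4.9), the magenta cone covered √(1.4² + 0.1²) ≈ 1.4 units.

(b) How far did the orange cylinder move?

1.8

The orange cylinder moved from about (12.9, 2.0) to (11.1, 1.6), a distance of √(1.8² + 0.4²) ≈ 1.8.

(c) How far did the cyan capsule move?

2.4

The cyan capsule was near (10.7, 3.4) before and (8.7, 4.7) after, so it travelled √(2.0² + 1.3²) ≈ 2.4 units.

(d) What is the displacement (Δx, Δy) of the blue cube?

(-1.7, 2.5)

The blue cube started near (8.4, 4.1) and ended near (6.7, 6.6).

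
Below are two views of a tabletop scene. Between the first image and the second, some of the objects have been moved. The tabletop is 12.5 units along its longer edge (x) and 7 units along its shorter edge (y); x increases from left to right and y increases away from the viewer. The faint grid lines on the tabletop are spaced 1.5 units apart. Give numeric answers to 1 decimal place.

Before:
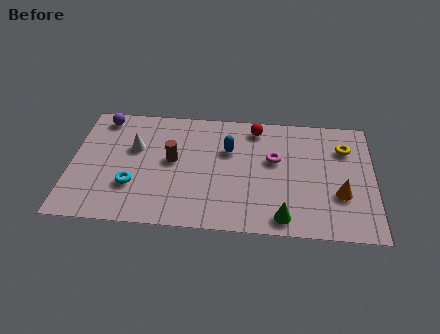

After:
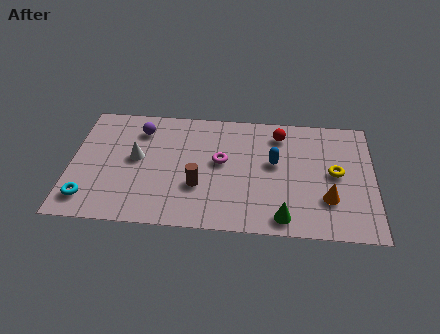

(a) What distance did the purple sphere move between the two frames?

1.7

The purple sphere moved from about (1.2, 6.1) to (2.8, 5.5), a distance of √(1.6² + 0.6²) ≈ 1.7.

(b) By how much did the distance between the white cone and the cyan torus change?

+0.9

Before: roughly 2.2 units apart; after: 3.1. That's 0.9 units further apart.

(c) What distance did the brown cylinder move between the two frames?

1.8

From (4.2, 3.8) to (5.3, 2.4), the brown cylinder covered √(1.1² + 1.4²) ≈ 1.8 units.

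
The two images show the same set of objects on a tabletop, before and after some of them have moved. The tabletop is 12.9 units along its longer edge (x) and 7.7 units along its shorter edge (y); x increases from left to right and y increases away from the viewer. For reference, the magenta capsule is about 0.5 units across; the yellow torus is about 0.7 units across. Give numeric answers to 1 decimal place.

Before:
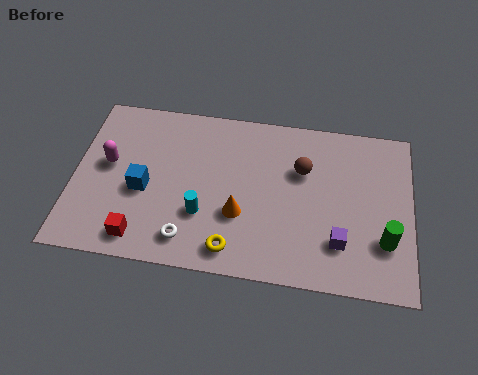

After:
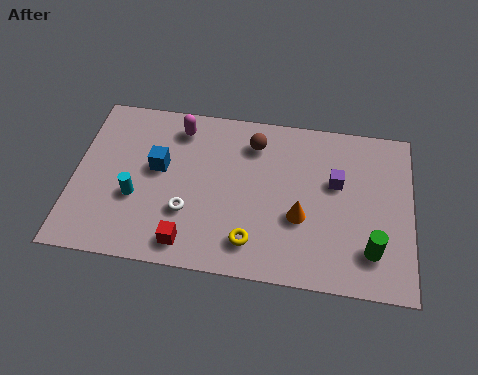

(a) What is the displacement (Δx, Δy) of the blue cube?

(0.5, 1.1)

The blue cube was at about (2.7, 3.3) and moved to about (3.2, 4.4).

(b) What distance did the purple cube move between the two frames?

2.7

The purple cube moved from about (10.2, 2.0) to (10.0, 4.7), a distance of √(0.2² + 2.7²) ≈ 2.7.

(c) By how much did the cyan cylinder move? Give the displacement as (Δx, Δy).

(-2.6, 0.4)

From the two frames, the cyan cylinder sits at roughly (5.0, 2.5) before and (2.4, 2.9) after.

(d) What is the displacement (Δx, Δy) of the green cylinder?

(-0.5, -0.5)

From the two frames, the green cylinder sits at roughly (11.9, 2.3) before and (11.4, 1.8) after.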